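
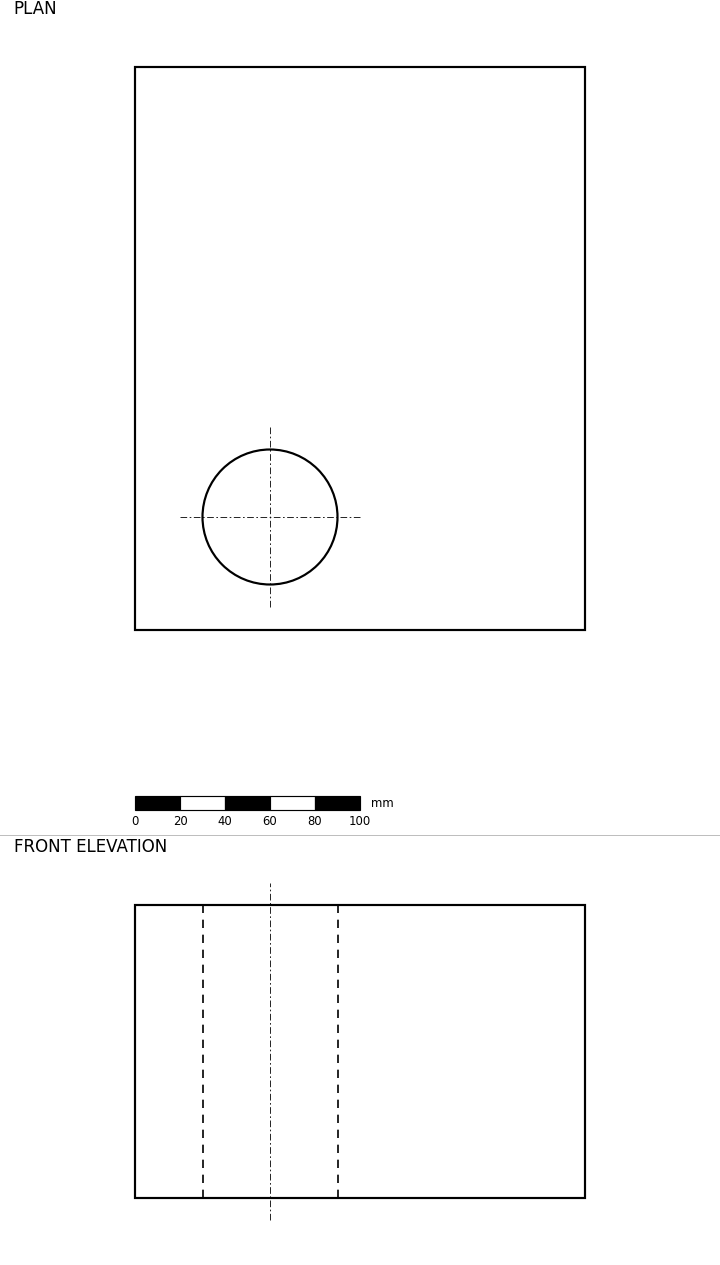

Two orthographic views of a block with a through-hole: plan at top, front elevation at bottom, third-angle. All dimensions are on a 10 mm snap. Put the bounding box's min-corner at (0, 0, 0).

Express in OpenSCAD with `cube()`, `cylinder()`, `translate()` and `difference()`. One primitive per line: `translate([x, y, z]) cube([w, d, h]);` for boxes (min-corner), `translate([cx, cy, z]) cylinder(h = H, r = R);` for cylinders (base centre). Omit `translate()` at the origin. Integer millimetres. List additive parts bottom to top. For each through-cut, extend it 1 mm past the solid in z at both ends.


difference() {
  cube([200, 250, 130]);
  translate([60, 50, -1]) cylinder(h = 132, r = 30);
}


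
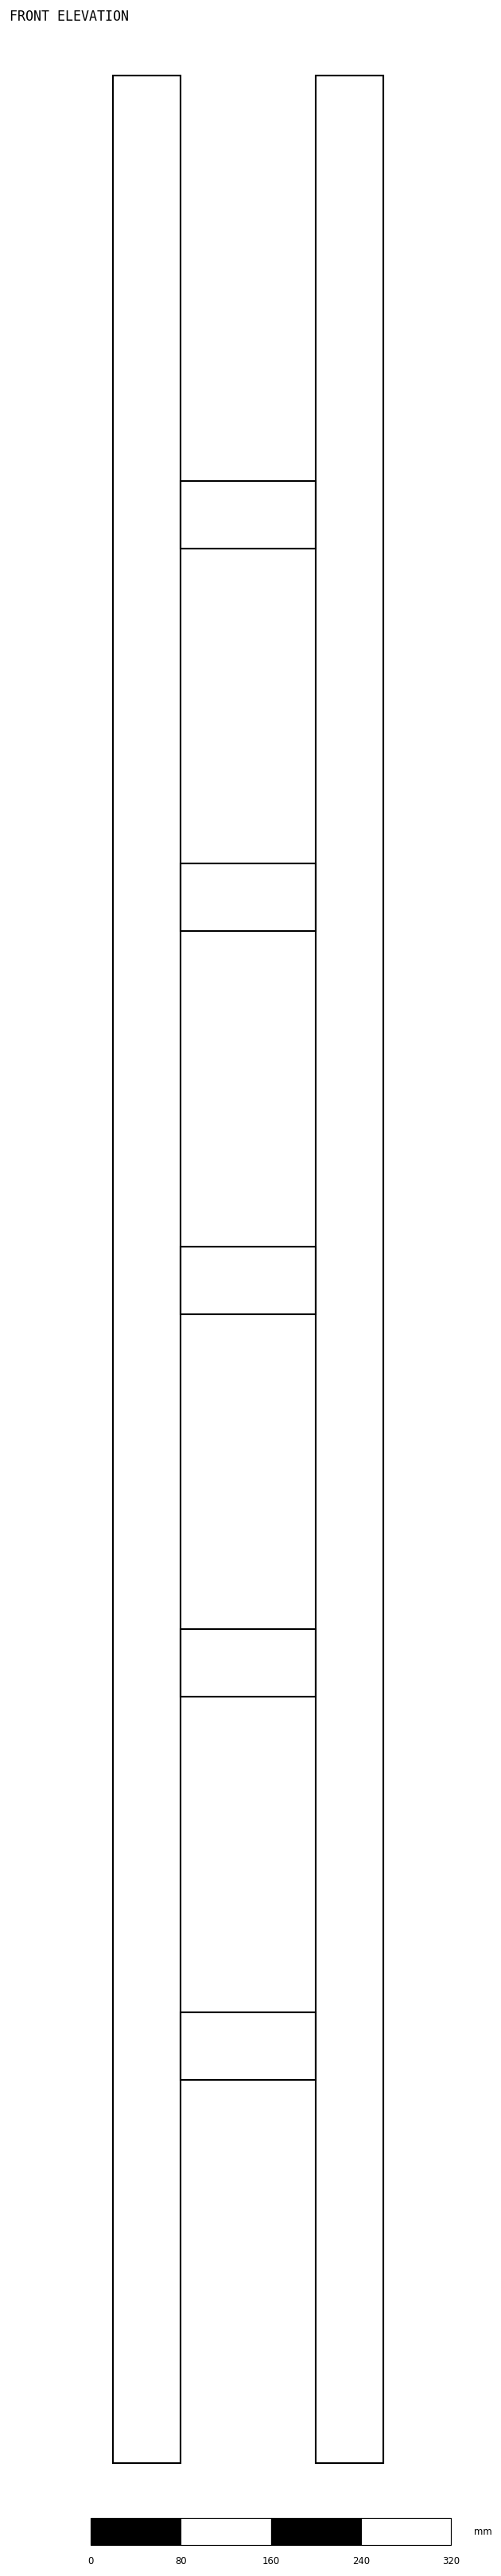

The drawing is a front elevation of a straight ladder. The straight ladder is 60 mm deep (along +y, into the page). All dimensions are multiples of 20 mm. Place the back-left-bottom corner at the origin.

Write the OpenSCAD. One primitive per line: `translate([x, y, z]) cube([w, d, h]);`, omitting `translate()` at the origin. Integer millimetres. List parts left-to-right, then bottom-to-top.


cube([60, 60, 2120]);
translate([60, 0, 340]) cube([120, 60, 60]);
translate([60, 0, 680]) cube([120, 60, 60]);
translate([60, 0, 1020]) cube([120, 60, 60]);
translate([60, 0, 1360]) cube([120, 60, 60]);
translate([60, 0, 1700]) cube([120, 60, 60]);
translate([180, 0, 0]) cube([60, 60, 2120]);


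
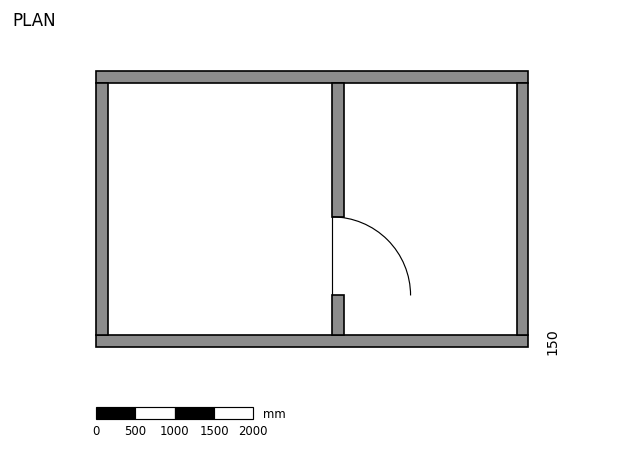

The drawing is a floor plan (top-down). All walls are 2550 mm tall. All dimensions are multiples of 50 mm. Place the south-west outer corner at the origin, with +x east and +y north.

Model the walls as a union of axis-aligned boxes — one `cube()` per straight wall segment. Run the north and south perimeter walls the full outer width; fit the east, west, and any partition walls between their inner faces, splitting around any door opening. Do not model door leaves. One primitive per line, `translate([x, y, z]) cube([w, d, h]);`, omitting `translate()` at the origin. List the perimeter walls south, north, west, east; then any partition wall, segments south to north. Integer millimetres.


cube([5500, 150, 2550]);
translate([0, 3350, 0]) cube([5500, 150, 2550]);
translate([0, 150, 0]) cube([150, 3200, 2550]);
translate([5350, 150, 0]) cube([150, 3200, 2550]);
translate([3000, 150, 0]) cube([150, 500, 2550]);
translate([3000, 1650, 0]) cube([150, 1700, 2550]);


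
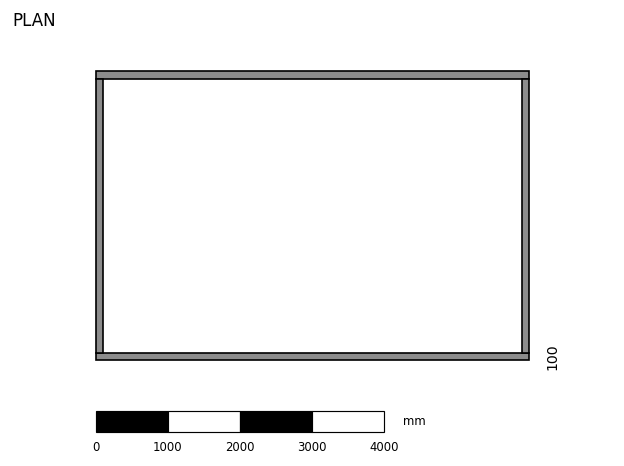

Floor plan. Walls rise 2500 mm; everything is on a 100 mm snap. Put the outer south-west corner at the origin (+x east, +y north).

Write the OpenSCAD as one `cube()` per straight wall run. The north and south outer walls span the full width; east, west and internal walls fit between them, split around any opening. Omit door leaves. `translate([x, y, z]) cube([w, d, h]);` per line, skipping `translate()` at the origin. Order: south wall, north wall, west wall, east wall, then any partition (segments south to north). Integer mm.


cube([6000, 100, 2500]);
translate([0, 3900, 0]) cube([6000, 100, 2500]);
translate([0, 100, 0]) cube([100, 3800, 2500]);
translate([5900, 100, 0]) cube([100, 3800, 2500]);


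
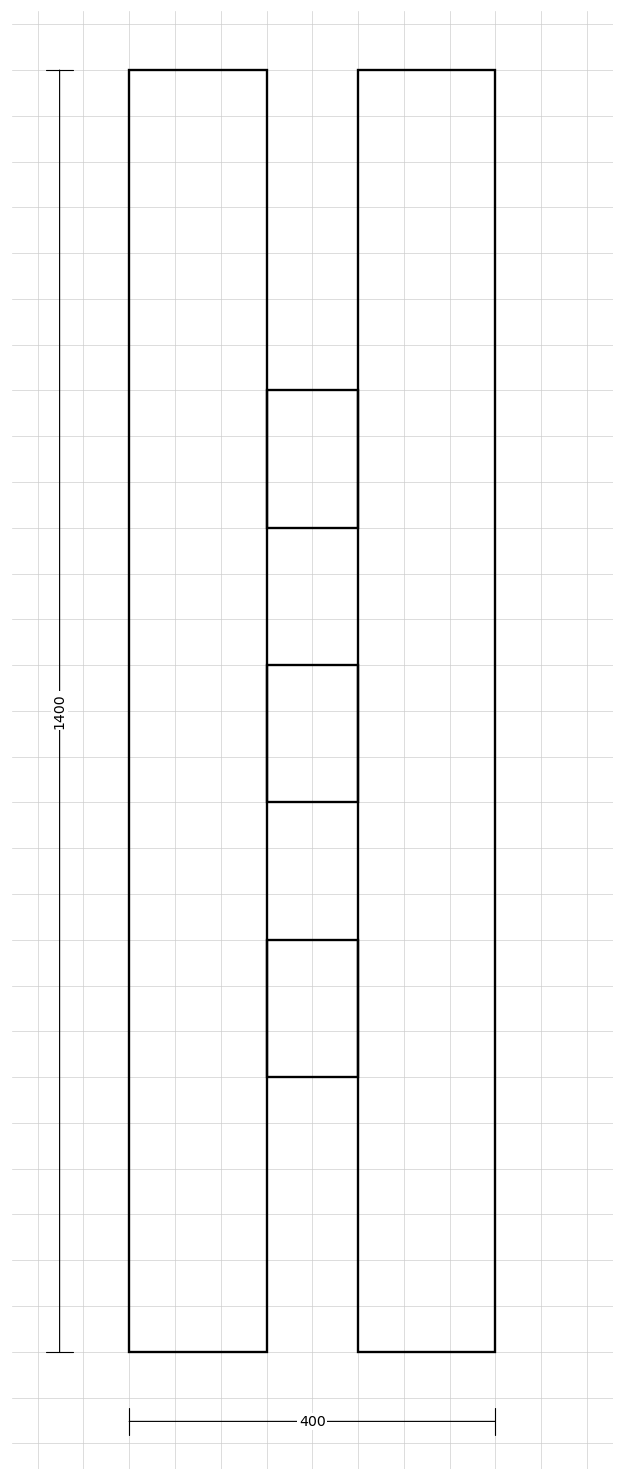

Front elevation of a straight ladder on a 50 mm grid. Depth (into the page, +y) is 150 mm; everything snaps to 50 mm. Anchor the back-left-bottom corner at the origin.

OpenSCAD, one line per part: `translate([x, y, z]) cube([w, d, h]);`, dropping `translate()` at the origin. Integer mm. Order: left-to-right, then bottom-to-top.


cube([150, 150, 1400]);
translate([150, 0, 300]) cube([100, 150, 150]);
translate([150, 0, 600]) cube([100, 150, 150]);
translate([150, 0, 900]) cube([100, 150, 150]);
translate([250, 0, 0]) cube([150, 150, 1400]);


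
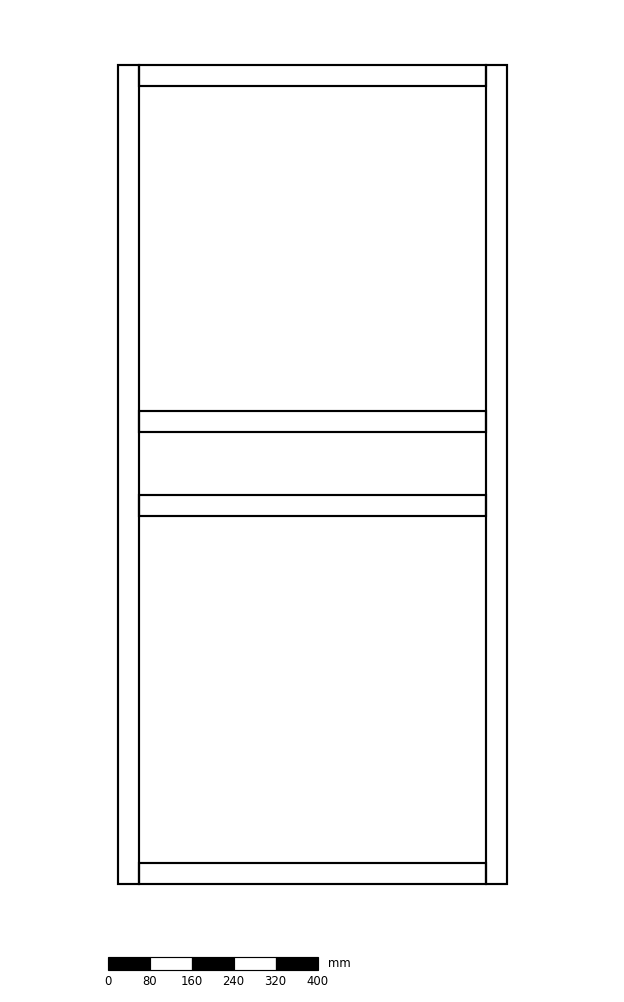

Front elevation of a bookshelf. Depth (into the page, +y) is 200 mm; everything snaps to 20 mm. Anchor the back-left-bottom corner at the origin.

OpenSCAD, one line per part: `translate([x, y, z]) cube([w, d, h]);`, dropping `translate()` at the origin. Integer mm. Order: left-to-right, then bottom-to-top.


cube([40, 200, 1560]);
translate([40, 0, 0]) cube([660, 200, 40]);
translate([40, 0, 700]) cube([660, 200, 40]);
translate([40, 0, 860]) cube([660, 200, 40]);
translate([40, 0, 1520]) cube([660, 200, 40]);
translate([700, 0, 0]) cube([40, 200, 1560]);


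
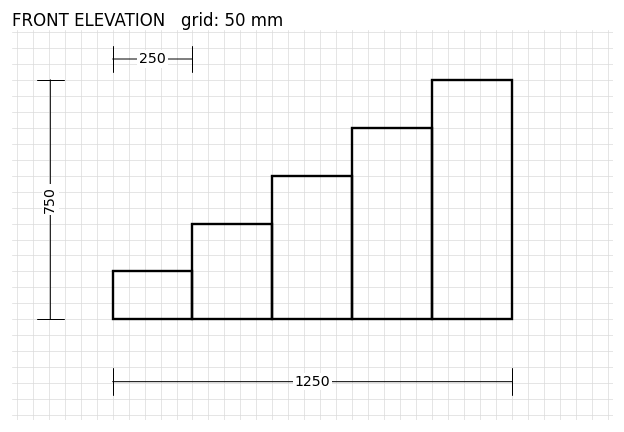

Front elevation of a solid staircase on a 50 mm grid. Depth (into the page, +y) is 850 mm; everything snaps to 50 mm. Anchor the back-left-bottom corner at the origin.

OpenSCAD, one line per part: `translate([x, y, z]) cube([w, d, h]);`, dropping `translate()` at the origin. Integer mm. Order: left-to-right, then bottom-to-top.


cube([250, 850, 150]);
translate([250, 0, 0]) cube([250, 850, 300]);
translate([500, 0, 0]) cube([250, 850, 450]);
translate([750, 0, 0]) cube([250, 850, 600]);
translate([1000, 0, 0]) cube([250, 850, 750]);


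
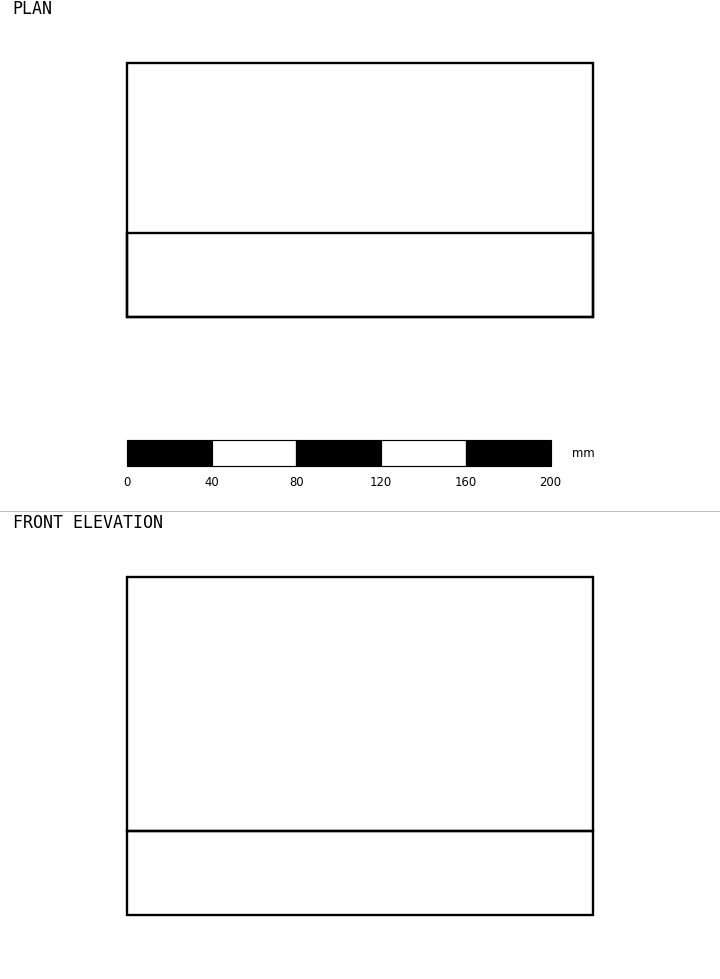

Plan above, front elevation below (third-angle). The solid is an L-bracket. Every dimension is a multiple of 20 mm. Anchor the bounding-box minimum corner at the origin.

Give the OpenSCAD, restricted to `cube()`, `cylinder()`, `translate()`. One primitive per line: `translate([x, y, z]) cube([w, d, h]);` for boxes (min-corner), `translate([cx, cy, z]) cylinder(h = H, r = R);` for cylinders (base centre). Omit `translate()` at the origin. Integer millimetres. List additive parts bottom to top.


cube([220, 120, 40]);
translate([0, 0, 40]) cube([220, 40, 120]);


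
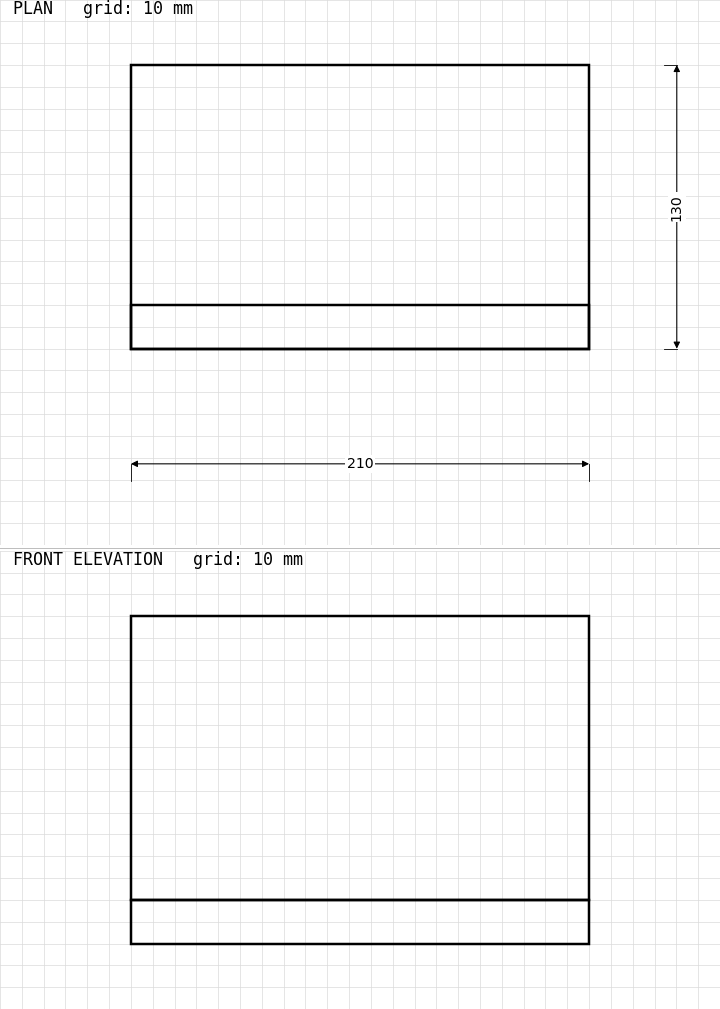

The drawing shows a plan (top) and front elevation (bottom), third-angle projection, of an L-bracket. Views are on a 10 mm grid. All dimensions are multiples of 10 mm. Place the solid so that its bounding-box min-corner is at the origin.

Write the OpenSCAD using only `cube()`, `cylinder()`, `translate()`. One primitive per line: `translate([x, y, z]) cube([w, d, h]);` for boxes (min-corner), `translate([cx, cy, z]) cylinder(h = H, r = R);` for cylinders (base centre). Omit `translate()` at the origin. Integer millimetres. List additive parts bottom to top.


cube([210, 130, 20]);
translate([0, 0, 20]) cube([210, 20, 130]);


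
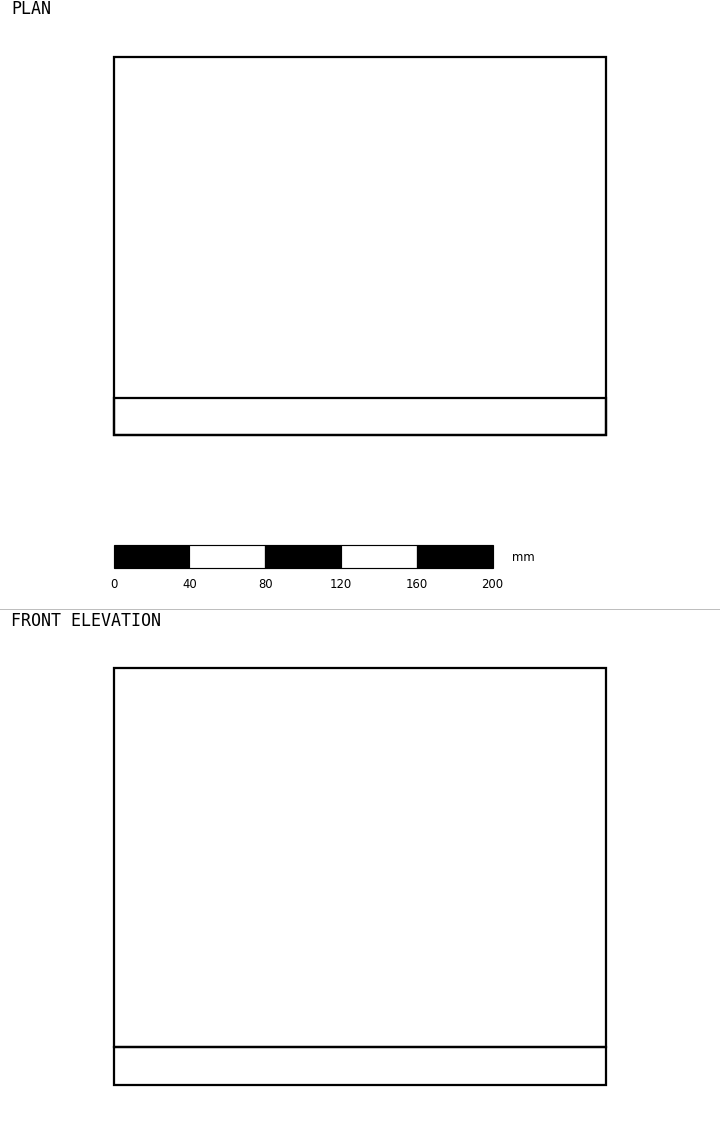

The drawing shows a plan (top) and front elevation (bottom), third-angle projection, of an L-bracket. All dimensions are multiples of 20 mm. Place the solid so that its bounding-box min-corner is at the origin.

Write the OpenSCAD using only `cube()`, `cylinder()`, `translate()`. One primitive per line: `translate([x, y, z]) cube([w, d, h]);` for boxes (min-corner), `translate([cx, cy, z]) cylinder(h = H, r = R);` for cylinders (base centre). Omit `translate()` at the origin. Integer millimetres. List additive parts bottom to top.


cube([260, 200, 20]);
translate([0, 0, 20]) cube([260, 20, 200]);


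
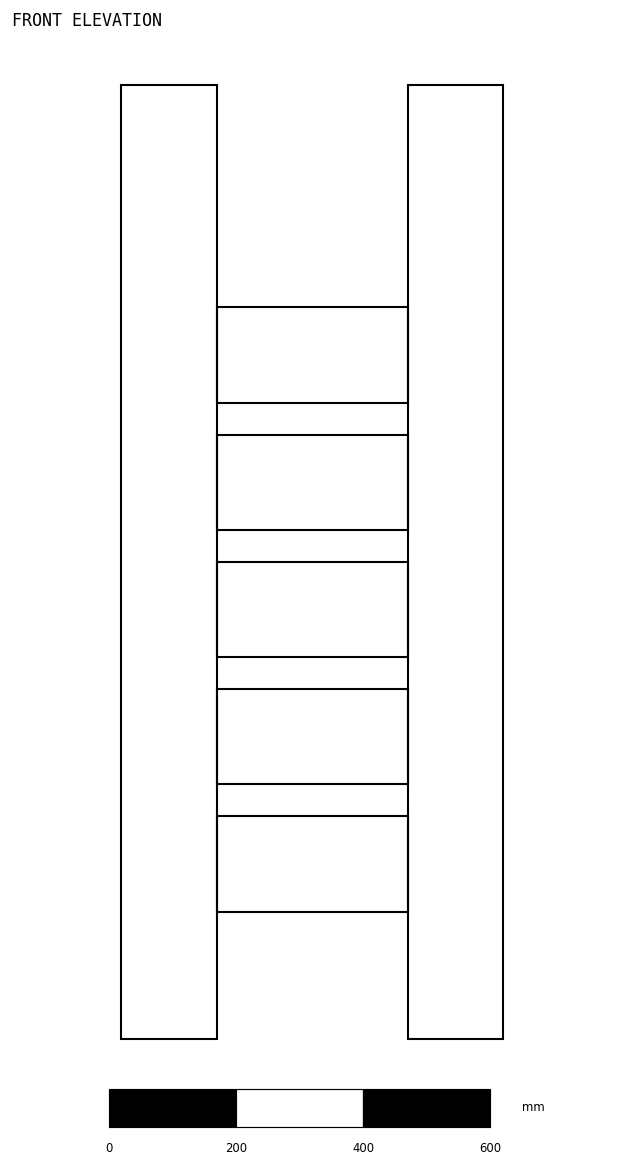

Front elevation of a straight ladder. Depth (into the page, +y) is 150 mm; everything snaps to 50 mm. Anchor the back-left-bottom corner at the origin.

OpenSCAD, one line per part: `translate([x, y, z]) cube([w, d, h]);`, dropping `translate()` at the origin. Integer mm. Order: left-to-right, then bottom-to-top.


cube([150, 150, 1500]);
translate([150, 0, 200]) cube([300, 150, 150]);
translate([150, 0, 400]) cube([300, 150, 150]);
translate([150, 0, 600]) cube([300, 150, 150]);
translate([150, 0, 800]) cube([300, 150, 150]);
translate([150, 0, 1000]) cube([300, 150, 150]);
translate([450, 0, 0]) cube([150, 150, 1500]);


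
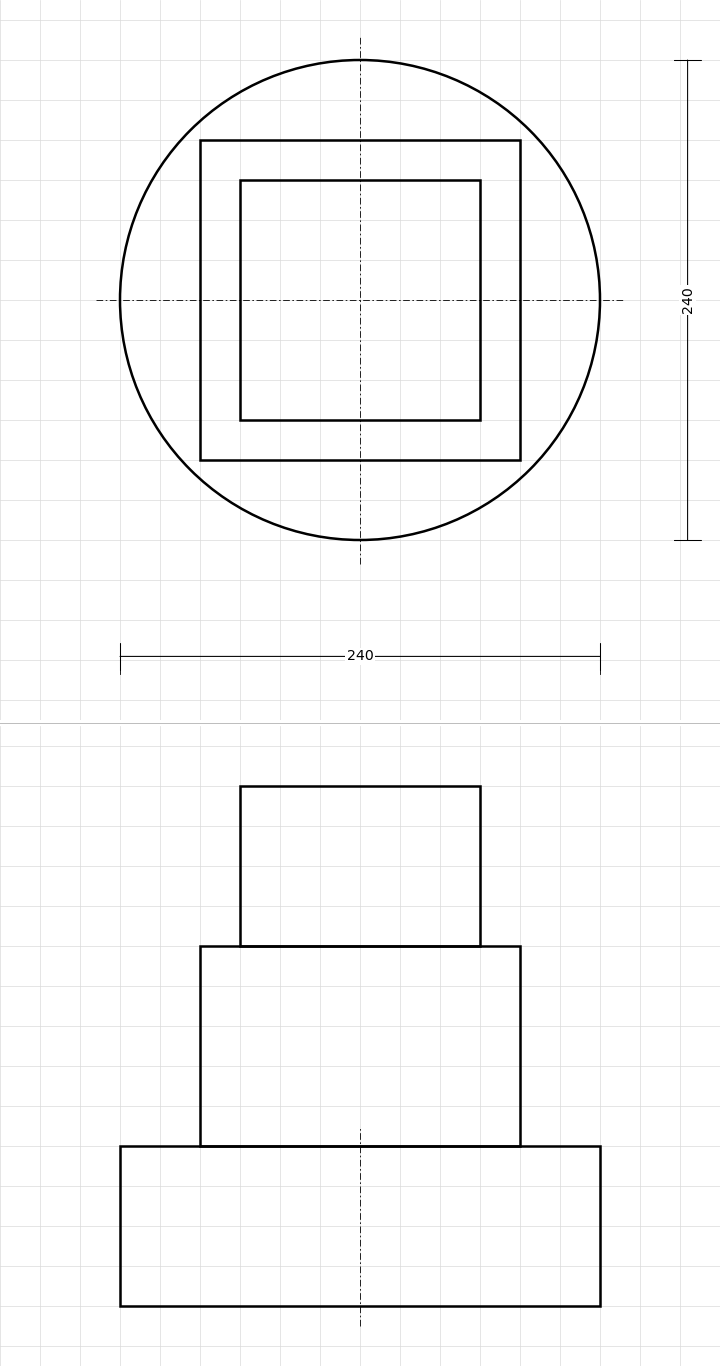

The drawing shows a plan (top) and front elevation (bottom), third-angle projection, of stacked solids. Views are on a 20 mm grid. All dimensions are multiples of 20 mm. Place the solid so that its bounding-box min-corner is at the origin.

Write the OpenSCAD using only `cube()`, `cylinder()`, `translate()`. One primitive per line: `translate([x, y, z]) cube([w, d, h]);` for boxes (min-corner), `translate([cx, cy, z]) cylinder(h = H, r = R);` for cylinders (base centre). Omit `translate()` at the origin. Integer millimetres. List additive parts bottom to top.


translate([120, 120, 0]) cylinder(h = 80, r = 120);
translate([40, 40, 80]) cube([160, 160, 100]);
translate([60, 60, 180]) cube([120, 120, 80]);


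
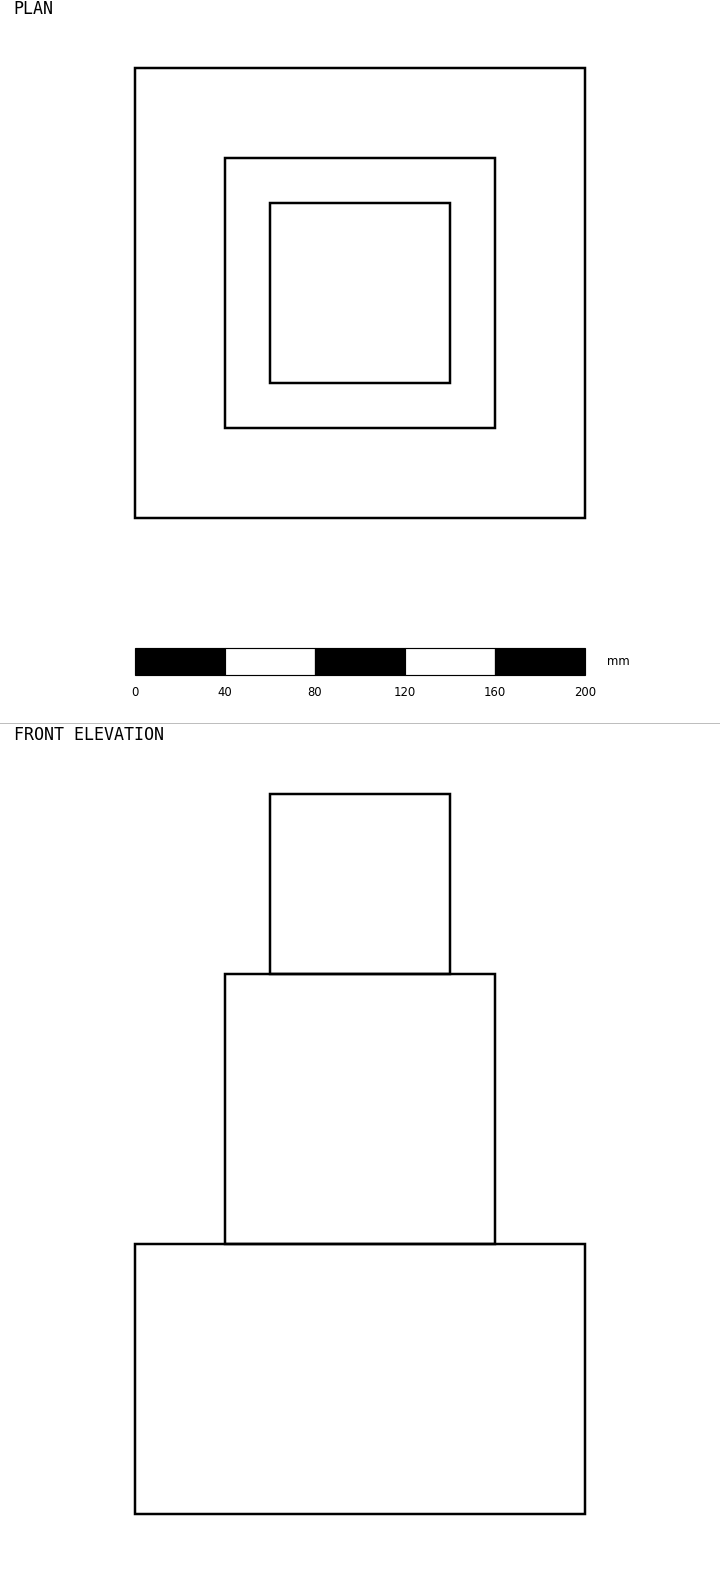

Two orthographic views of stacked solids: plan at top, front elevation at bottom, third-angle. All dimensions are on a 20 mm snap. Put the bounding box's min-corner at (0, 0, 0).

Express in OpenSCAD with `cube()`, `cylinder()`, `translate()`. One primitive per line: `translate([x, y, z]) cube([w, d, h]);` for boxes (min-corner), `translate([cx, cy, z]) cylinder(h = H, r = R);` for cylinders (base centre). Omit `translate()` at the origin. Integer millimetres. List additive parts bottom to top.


cube([200, 200, 120]);
translate([40, 40, 120]) cube([120, 120, 120]);
translate([60, 60, 240]) cube([80, 80, 80]);


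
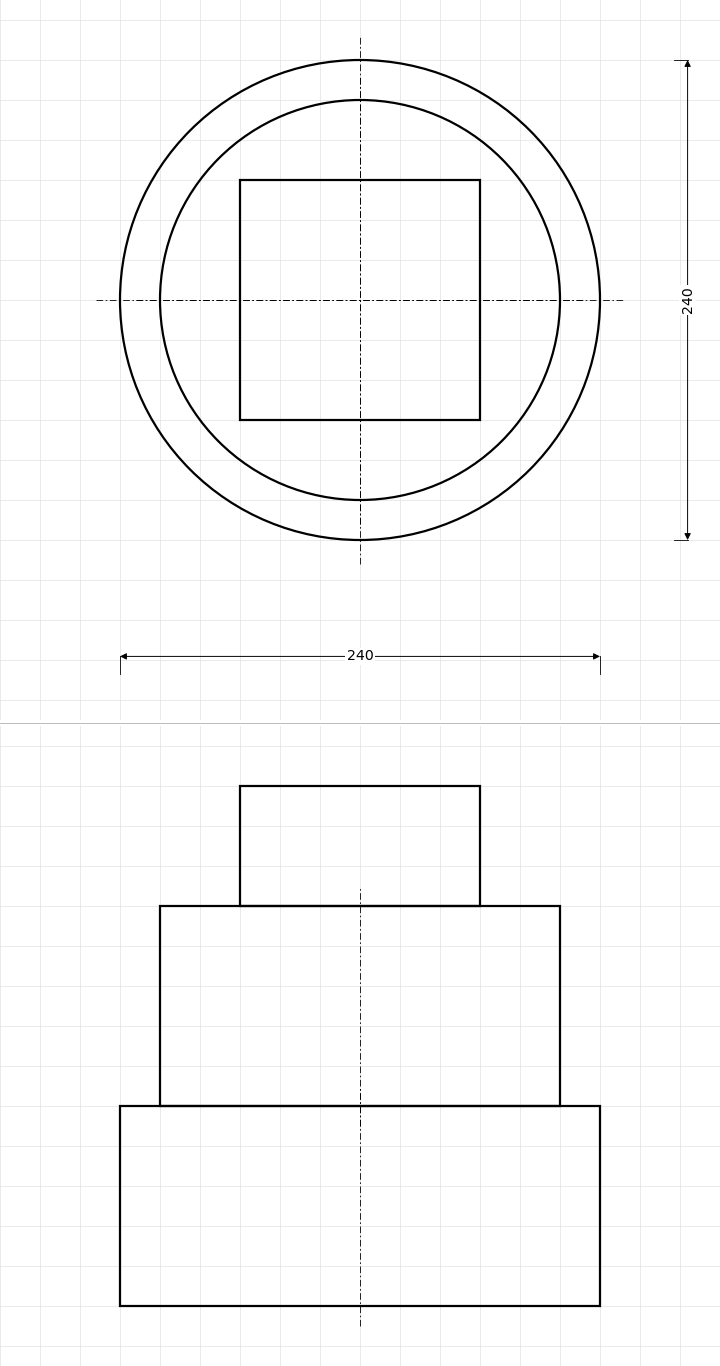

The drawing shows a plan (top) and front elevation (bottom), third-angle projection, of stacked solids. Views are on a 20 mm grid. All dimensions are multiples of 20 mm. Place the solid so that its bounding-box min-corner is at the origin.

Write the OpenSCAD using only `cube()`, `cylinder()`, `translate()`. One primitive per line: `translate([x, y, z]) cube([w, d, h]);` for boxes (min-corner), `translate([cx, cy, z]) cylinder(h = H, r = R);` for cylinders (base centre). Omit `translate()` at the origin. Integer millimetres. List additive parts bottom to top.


translate([120, 120, 0]) cylinder(h = 100, r = 120);
translate([120, 120, 100]) cylinder(h = 100, r = 100);
translate([60, 60, 200]) cube([120, 120, 60]);


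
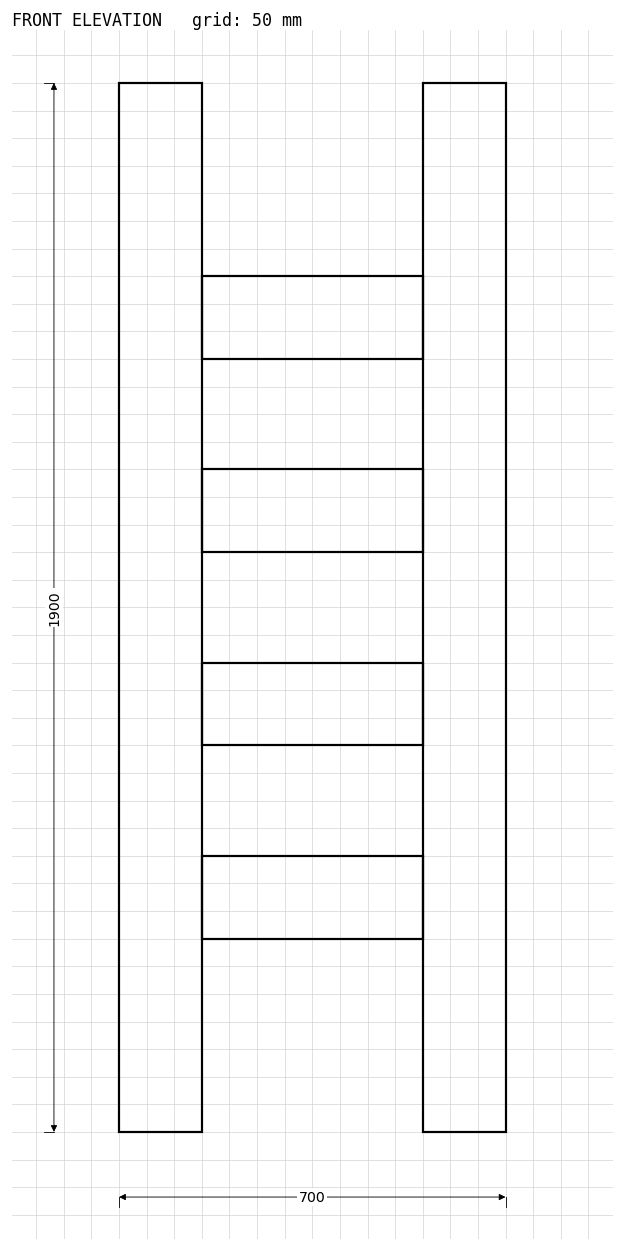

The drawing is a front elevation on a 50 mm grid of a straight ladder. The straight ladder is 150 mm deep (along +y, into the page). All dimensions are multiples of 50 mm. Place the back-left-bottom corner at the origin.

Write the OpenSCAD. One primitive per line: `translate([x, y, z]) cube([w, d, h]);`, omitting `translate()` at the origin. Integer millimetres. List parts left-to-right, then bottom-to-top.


cube([150, 150, 1900]);
translate([150, 0, 350]) cube([400, 150, 150]);
translate([150, 0, 700]) cube([400, 150, 150]);
translate([150, 0, 1050]) cube([400, 150, 150]);
translate([150, 0, 1400]) cube([400, 150, 150]);
translate([550, 0, 0]) cube([150, 150, 1900]);


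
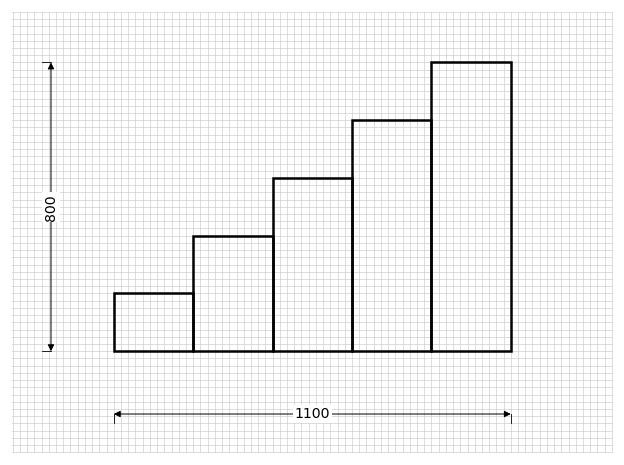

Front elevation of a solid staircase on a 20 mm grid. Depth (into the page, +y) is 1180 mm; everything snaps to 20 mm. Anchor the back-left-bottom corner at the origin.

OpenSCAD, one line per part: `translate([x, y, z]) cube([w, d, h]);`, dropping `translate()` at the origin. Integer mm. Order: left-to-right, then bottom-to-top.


cube([220, 1180, 160]);
translate([220, 0, 0]) cube([220, 1180, 320]);
translate([440, 0, 0]) cube([220, 1180, 480]);
translate([660, 0, 0]) cube([220, 1180, 640]);
translate([880, 0, 0]) cube([220, 1180, 800]);


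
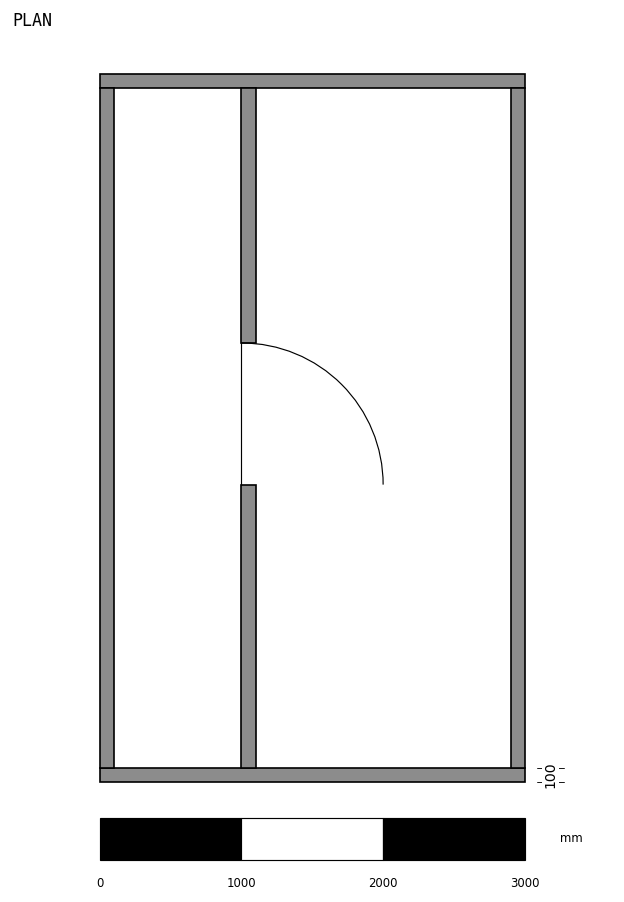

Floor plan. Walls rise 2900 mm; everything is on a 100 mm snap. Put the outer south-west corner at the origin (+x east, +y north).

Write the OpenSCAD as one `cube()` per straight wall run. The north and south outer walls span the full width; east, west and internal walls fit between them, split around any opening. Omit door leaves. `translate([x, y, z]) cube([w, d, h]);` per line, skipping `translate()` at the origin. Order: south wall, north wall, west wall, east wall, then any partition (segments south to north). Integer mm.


cube([3000, 100, 2900]);
translate([0, 4900, 0]) cube([3000, 100, 2900]);
translate([0, 100, 0]) cube([100, 4800, 2900]);
translate([2900, 100, 0]) cube([100, 4800, 2900]);
translate([1000, 100, 0]) cube([100, 2000, 2900]);
translate([1000, 3100, 0]) cube([100, 1800, 2900]);


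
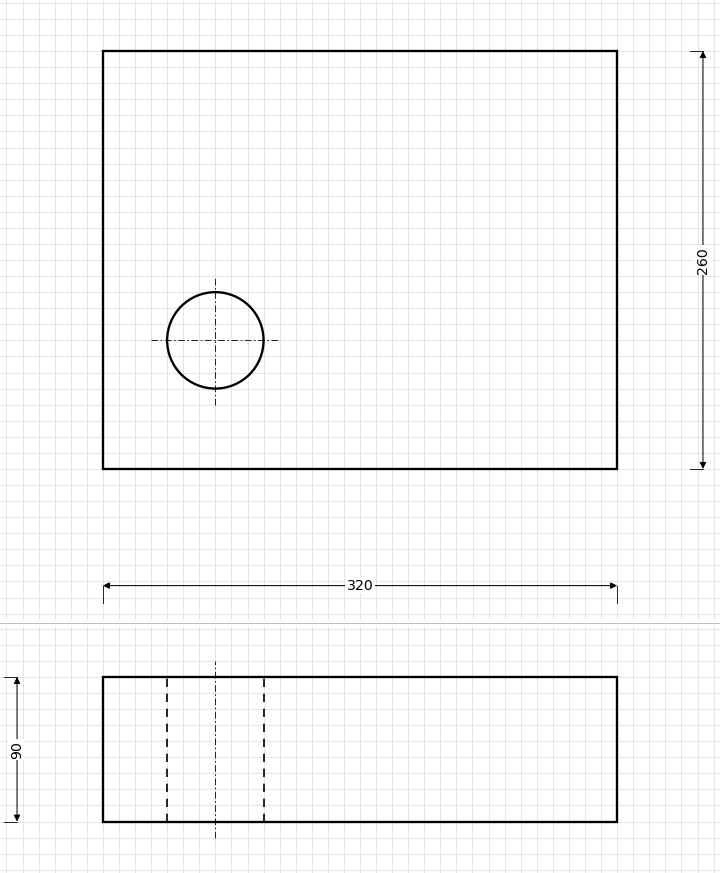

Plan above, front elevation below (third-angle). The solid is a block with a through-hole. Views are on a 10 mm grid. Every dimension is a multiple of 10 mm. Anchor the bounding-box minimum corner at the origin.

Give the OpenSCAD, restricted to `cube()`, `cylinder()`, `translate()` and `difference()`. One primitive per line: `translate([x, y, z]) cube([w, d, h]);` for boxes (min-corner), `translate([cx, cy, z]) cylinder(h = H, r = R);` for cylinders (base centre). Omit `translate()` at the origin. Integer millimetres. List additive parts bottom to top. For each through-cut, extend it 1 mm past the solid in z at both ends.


difference() {
  cube([320, 260, 90]);
  translate([70, 80, -1]) cylinder(h = 92, r = 30);
}


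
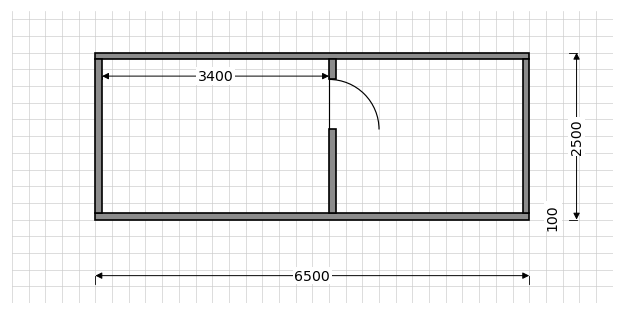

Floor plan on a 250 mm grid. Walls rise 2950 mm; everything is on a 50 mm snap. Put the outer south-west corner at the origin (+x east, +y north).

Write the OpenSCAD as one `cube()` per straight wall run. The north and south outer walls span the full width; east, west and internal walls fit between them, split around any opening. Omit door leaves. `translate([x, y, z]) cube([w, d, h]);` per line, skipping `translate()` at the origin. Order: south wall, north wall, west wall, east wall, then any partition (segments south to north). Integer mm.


cube([6500, 100, 2950]);
translate([0, 2400, 0]) cube([6500, 100, 2950]);
translate([0, 100, 0]) cube([100, 2300, 2950]);
translate([6400, 100, 0]) cube([100, 2300, 2950]);
translate([3500, 100, 0]) cube([100, 1250, 2950]);
translate([3500, 2100, 0]) cube([100, 300, 2950]);


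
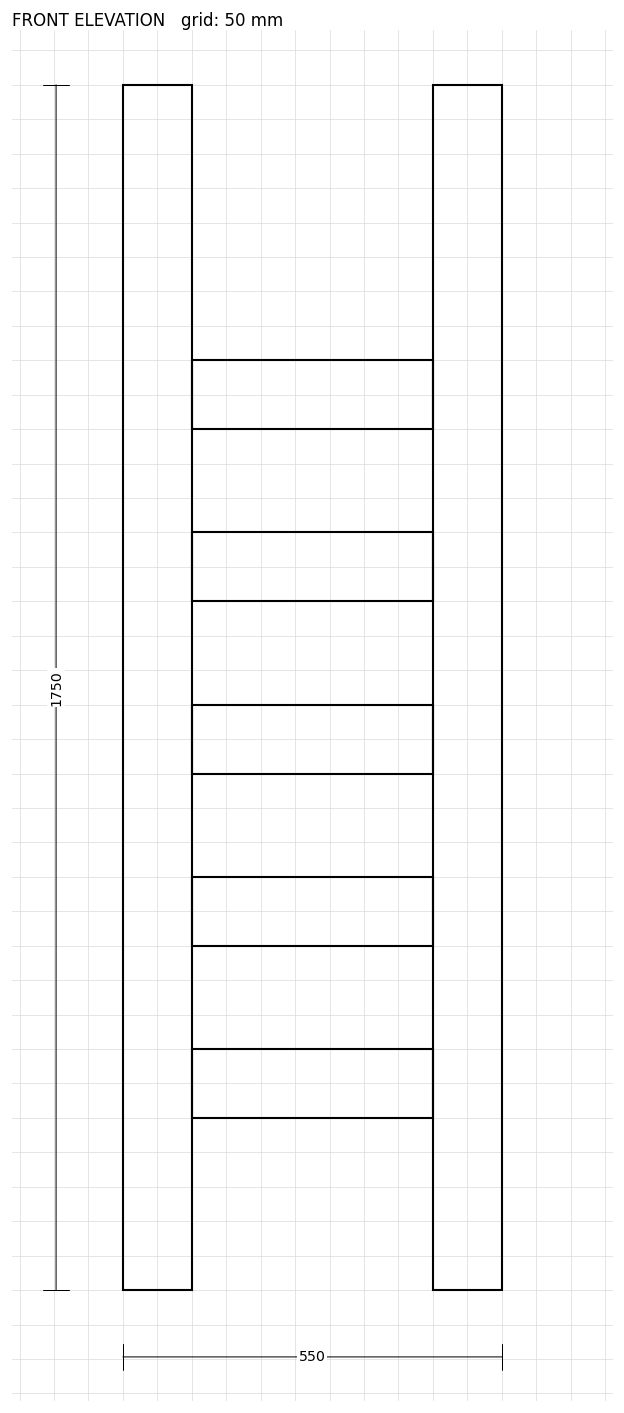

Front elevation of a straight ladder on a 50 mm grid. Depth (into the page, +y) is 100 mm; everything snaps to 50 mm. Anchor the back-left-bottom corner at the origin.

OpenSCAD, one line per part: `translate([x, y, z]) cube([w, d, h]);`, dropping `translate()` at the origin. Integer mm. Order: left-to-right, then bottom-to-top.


cube([100, 100, 1750]);
translate([100, 0, 250]) cube([350, 100, 100]);
translate([100, 0, 500]) cube([350, 100, 100]);
translate([100, 0, 750]) cube([350, 100, 100]);
translate([100, 0, 1000]) cube([350, 100, 100]);
translate([100, 0, 1250]) cube([350, 100, 100]);
translate([450, 0, 0]) cube([100, 100, 1750]);


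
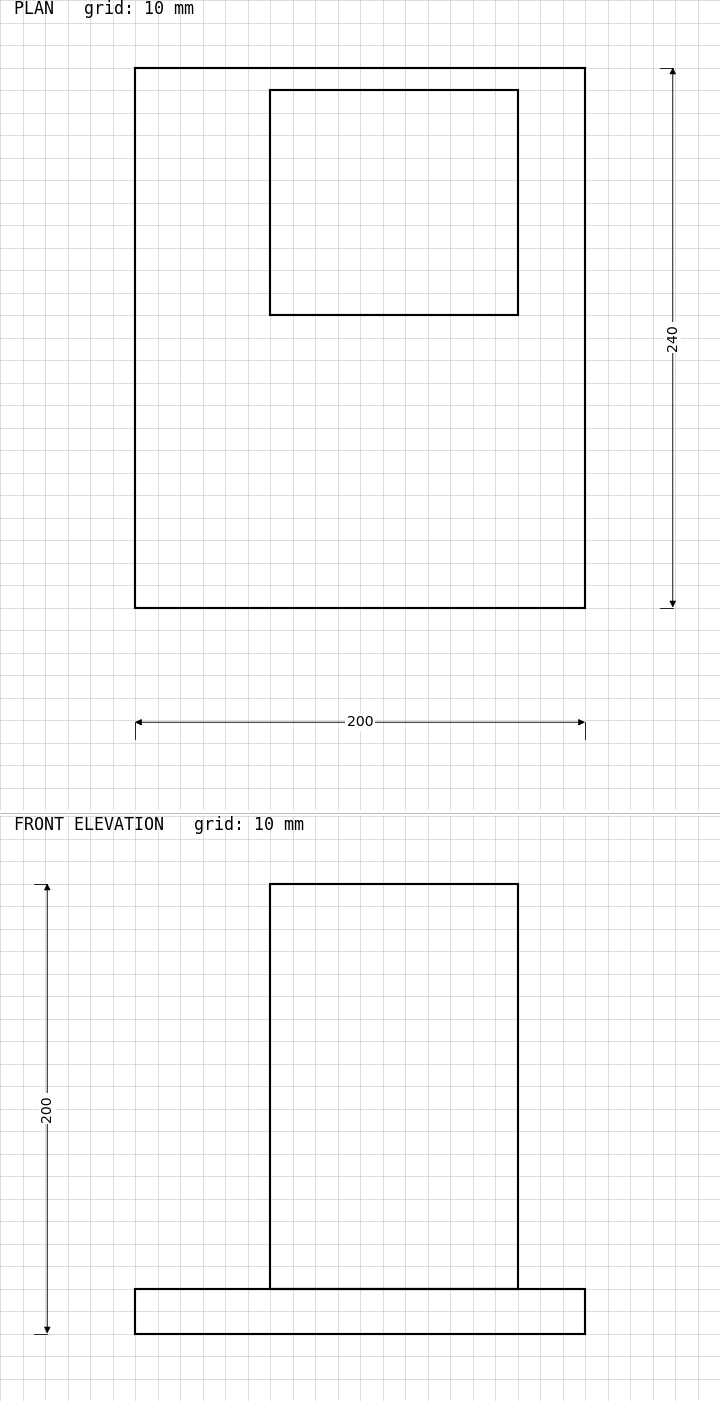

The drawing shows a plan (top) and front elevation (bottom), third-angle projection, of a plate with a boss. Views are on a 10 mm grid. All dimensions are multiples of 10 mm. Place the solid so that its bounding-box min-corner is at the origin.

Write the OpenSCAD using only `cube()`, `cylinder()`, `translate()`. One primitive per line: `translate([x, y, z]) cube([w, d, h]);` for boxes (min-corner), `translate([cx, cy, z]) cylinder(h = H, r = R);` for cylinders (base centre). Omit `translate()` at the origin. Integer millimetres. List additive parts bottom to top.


cube([200, 240, 20]);
translate([60, 130, 20]) cube([110, 100, 180]);


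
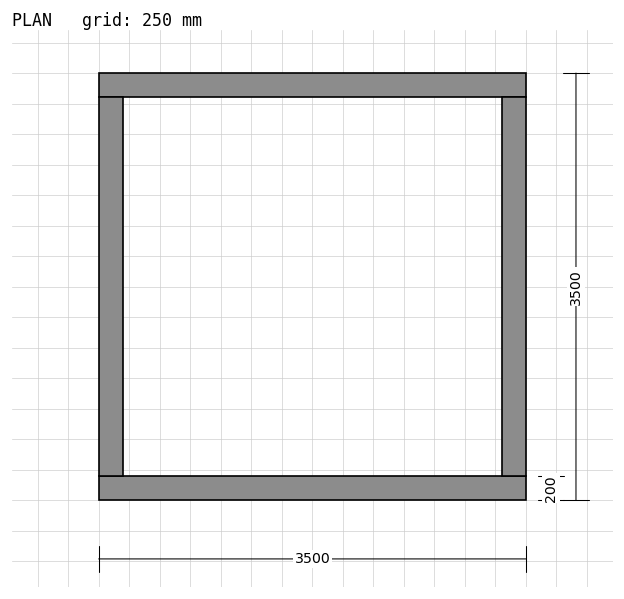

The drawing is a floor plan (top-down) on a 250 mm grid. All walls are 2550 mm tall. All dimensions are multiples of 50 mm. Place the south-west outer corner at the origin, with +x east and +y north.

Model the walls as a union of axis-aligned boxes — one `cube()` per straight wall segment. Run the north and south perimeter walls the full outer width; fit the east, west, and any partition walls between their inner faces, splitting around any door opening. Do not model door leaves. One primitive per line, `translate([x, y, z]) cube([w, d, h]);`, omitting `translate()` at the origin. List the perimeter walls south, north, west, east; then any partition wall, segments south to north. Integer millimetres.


cube([3500, 200, 2550]);
translate([0, 3300, 0]) cube([3500, 200, 2550]);
translate([0, 200, 0]) cube([200, 3100, 2550]);
translate([3300, 200, 0]) cube([200, 3100, 2550]);


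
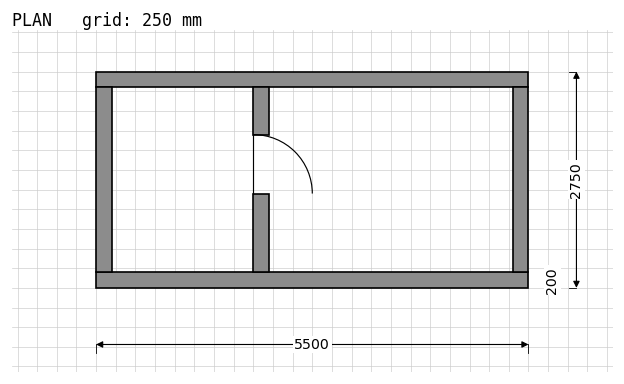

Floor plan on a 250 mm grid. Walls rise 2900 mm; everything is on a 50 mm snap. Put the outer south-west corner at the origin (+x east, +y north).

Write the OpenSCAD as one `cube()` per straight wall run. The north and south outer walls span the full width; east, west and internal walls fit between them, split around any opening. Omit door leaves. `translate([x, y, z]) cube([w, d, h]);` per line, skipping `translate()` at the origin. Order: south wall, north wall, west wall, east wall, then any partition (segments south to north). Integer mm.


cube([5500, 200, 2900]);
translate([0, 2550, 0]) cube([5500, 200, 2900]);
translate([0, 200, 0]) cube([200, 2350, 2900]);
translate([5300, 200, 0]) cube([200, 2350, 2900]);
translate([2000, 200, 0]) cube([200, 1000, 2900]);
translate([2000, 1950, 0]) cube([200, 600, 2900]);


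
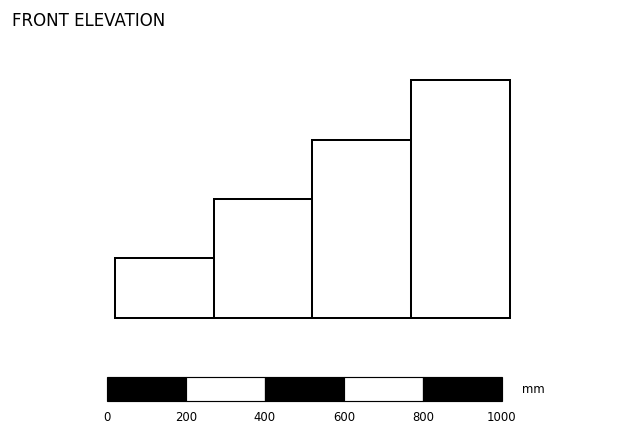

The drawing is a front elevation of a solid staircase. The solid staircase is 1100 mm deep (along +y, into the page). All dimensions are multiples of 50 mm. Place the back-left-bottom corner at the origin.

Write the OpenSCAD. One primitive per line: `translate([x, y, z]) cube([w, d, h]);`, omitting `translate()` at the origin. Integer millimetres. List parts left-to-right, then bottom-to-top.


cube([250, 1100, 150]);
translate([250, 0, 0]) cube([250, 1100, 300]);
translate([500, 0, 0]) cube([250, 1100, 450]);
translate([750, 0, 0]) cube([250, 1100, 600]);


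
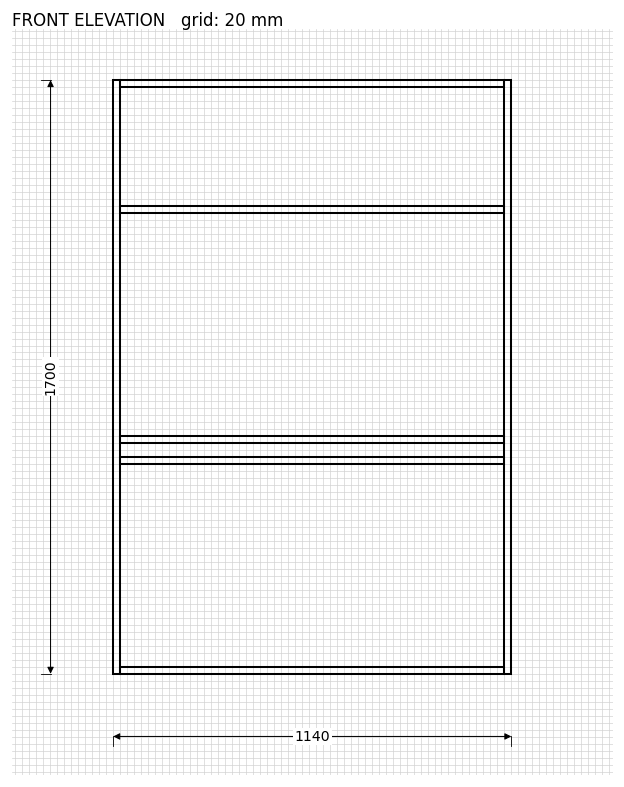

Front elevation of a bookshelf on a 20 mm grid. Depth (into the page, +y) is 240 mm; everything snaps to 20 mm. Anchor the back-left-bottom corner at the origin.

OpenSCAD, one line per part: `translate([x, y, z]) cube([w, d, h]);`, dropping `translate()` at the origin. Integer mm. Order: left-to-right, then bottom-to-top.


cube([20, 240, 1700]);
translate([20, 0, 0]) cube([1100, 240, 20]);
translate([20, 0, 600]) cube([1100, 240, 20]);
translate([20, 0, 660]) cube([1100, 240, 20]);
translate([20, 0, 1320]) cube([1100, 240, 20]);
translate([20, 0, 1680]) cube([1100, 240, 20]);
translate([1120, 0, 0]) cube([20, 240, 1700]);


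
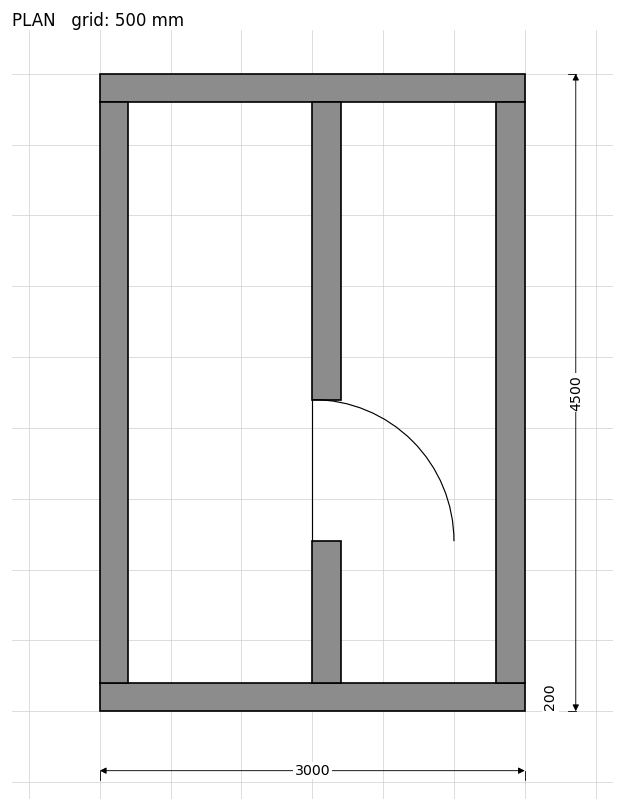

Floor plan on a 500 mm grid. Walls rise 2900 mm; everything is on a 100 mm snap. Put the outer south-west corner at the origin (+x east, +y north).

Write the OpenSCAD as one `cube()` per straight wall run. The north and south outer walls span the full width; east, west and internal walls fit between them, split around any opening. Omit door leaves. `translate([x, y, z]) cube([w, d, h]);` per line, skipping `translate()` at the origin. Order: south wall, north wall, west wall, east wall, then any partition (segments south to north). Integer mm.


cube([3000, 200, 2900]);
translate([0, 4300, 0]) cube([3000, 200, 2900]);
translate([0, 200, 0]) cube([200, 4100, 2900]);
translate([2800, 200, 0]) cube([200, 4100, 2900]);
translate([1500, 200, 0]) cube([200, 1000, 2900]);
translate([1500, 2200, 0]) cube([200, 2100, 2900]);


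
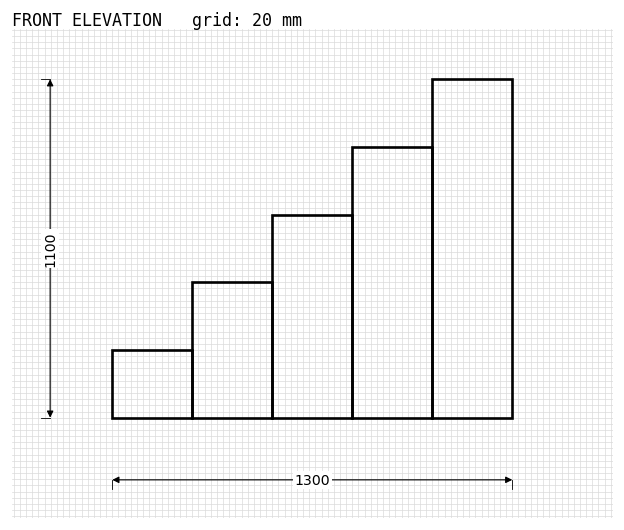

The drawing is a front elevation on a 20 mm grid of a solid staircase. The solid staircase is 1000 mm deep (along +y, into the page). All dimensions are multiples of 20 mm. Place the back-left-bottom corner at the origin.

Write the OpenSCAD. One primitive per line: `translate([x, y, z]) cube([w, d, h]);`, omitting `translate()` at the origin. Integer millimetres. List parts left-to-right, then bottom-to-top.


cube([260, 1000, 220]);
translate([260, 0, 0]) cube([260, 1000, 440]);
translate([520, 0, 0]) cube([260, 1000, 660]);
translate([780, 0, 0]) cube([260, 1000, 880]);
translate([1040, 0, 0]) cube([260, 1000, 1100]);


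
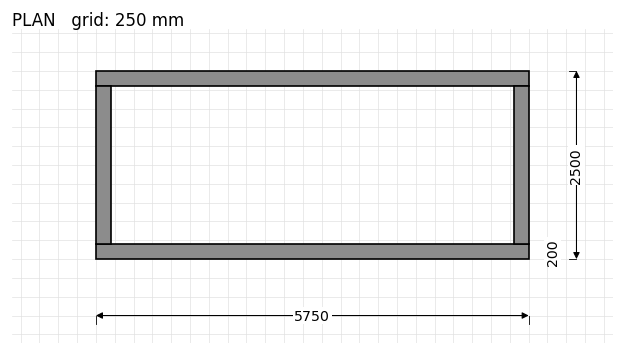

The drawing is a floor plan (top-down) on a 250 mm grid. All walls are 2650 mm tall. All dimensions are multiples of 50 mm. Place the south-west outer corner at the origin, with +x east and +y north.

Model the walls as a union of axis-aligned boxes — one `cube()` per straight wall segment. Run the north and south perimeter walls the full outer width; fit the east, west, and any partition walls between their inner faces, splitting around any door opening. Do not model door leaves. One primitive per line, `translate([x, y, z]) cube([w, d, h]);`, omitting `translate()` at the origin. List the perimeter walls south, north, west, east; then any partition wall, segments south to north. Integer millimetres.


cube([5750, 200, 2650]);
translate([0, 2300, 0]) cube([5750, 200, 2650]);
translate([0, 200, 0]) cube([200, 2100, 2650]);
translate([5550, 200, 0]) cube([200, 2100, 2650]);


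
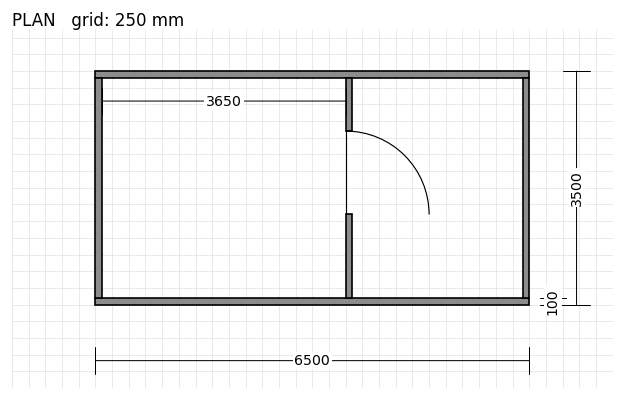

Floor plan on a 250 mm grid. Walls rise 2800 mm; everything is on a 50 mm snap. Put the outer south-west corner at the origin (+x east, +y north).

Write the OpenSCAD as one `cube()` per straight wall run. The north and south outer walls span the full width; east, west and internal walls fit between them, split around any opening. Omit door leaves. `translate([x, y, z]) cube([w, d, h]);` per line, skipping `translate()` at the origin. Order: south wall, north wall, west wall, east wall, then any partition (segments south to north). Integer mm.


cube([6500, 100, 2800]);
translate([0, 3400, 0]) cube([6500, 100, 2800]);
translate([0, 100, 0]) cube([100, 3300, 2800]);
translate([6400, 100, 0]) cube([100, 3300, 2800]);
translate([3750, 100, 0]) cube([100, 1250, 2800]);
translate([3750, 2600, 0]) cube([100, 800, 2800]);


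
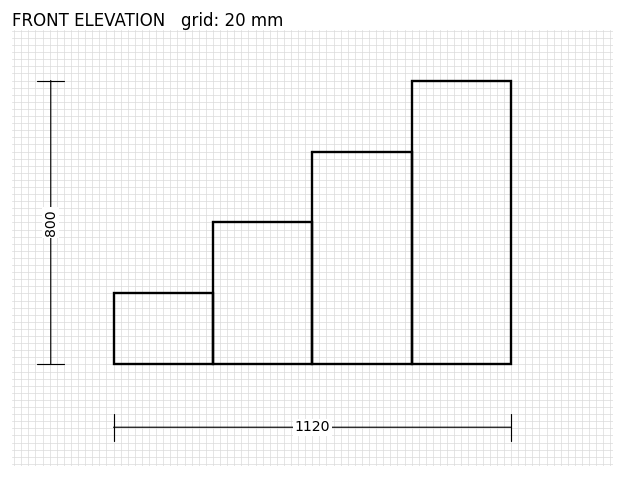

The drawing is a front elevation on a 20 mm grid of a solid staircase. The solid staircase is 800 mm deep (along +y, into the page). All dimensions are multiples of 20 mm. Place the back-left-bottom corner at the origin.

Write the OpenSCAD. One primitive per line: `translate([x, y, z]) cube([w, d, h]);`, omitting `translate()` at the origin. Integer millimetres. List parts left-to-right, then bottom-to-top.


cube([280, 800, 200]);
translate([280, 0, 0]) cube([280, 800, 400]);
translate([560, 0, 0]) cube([280, 800, 600]);
translate([840, 0, 0]) cube([280, 800, 800]);


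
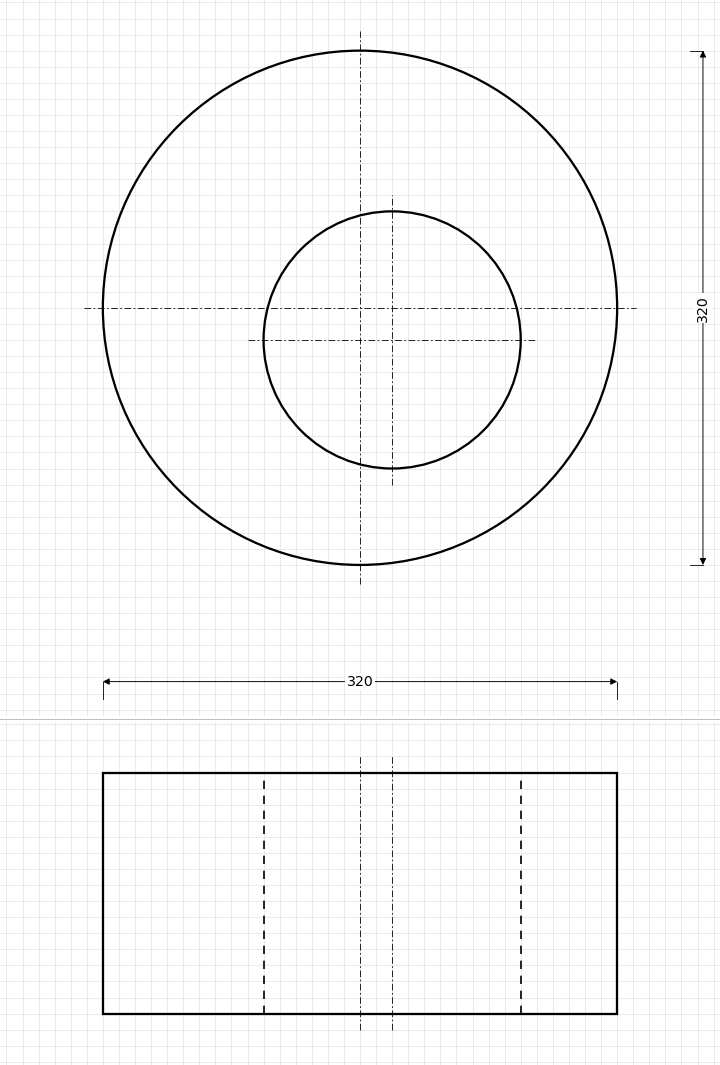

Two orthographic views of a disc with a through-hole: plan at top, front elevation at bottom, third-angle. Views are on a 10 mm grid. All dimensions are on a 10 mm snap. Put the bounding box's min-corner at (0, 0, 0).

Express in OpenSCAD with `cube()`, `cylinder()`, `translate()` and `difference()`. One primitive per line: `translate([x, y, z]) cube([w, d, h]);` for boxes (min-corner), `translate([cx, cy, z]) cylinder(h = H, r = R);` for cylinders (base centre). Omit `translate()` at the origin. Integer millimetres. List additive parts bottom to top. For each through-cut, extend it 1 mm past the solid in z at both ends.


difference() {
  translate([160, 160, 0]) cylinder(h = 150, r = 160);
  translate([180, 140, -1]) cylinder(h = 152, r = 80);
}


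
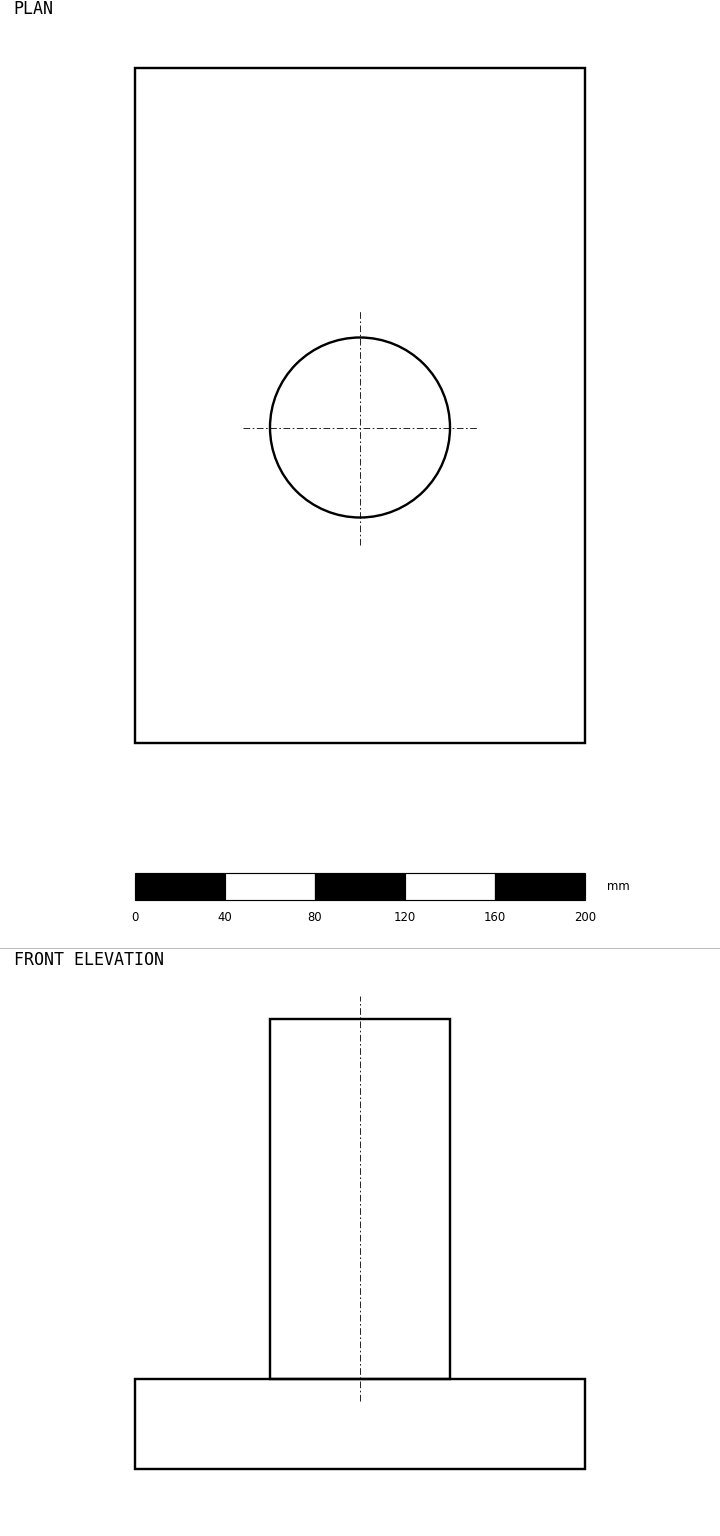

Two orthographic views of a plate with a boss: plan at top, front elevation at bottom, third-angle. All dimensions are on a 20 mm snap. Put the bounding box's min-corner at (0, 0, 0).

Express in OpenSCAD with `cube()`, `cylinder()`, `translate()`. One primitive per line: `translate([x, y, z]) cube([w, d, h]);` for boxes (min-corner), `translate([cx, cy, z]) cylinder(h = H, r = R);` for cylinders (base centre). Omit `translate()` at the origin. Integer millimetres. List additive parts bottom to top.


cube([200, 300, 40]);
translate([100, 140, 40]) cylinder(h = 160, r = 40);


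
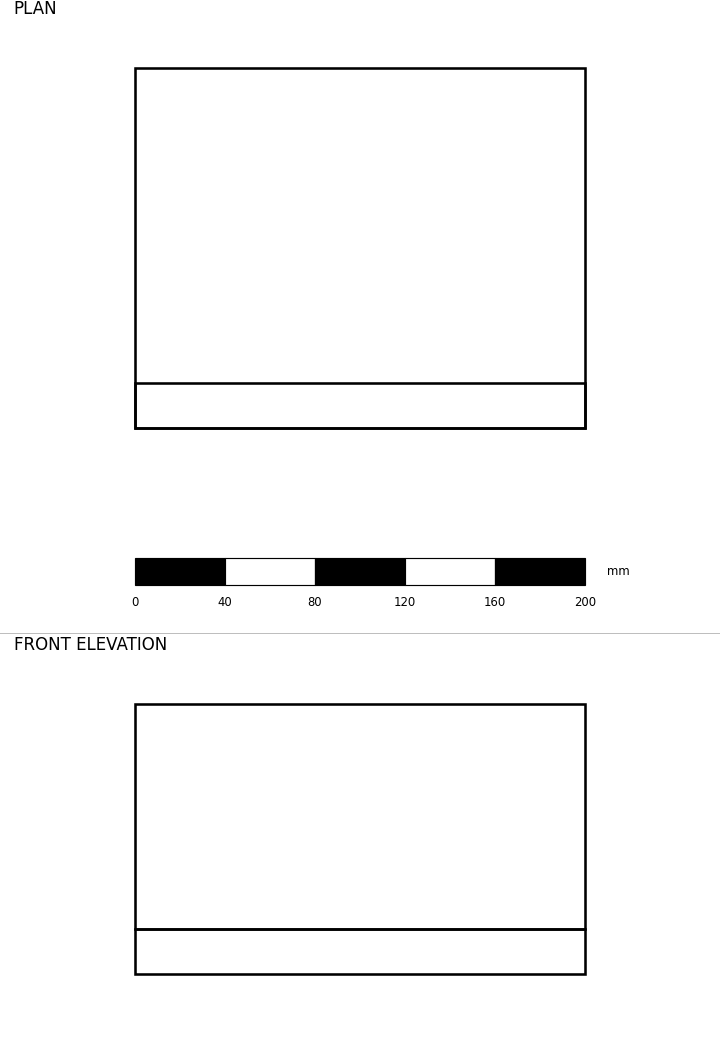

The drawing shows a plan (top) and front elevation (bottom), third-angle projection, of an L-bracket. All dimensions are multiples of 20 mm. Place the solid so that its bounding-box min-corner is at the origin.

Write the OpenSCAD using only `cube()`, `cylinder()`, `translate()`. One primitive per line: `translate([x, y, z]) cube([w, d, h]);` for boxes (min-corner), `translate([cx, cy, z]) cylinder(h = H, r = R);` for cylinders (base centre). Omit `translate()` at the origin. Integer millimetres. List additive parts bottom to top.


cube([200, 160, 20]);
translate([0, 0, 20]) cube([200, 20, 100]);


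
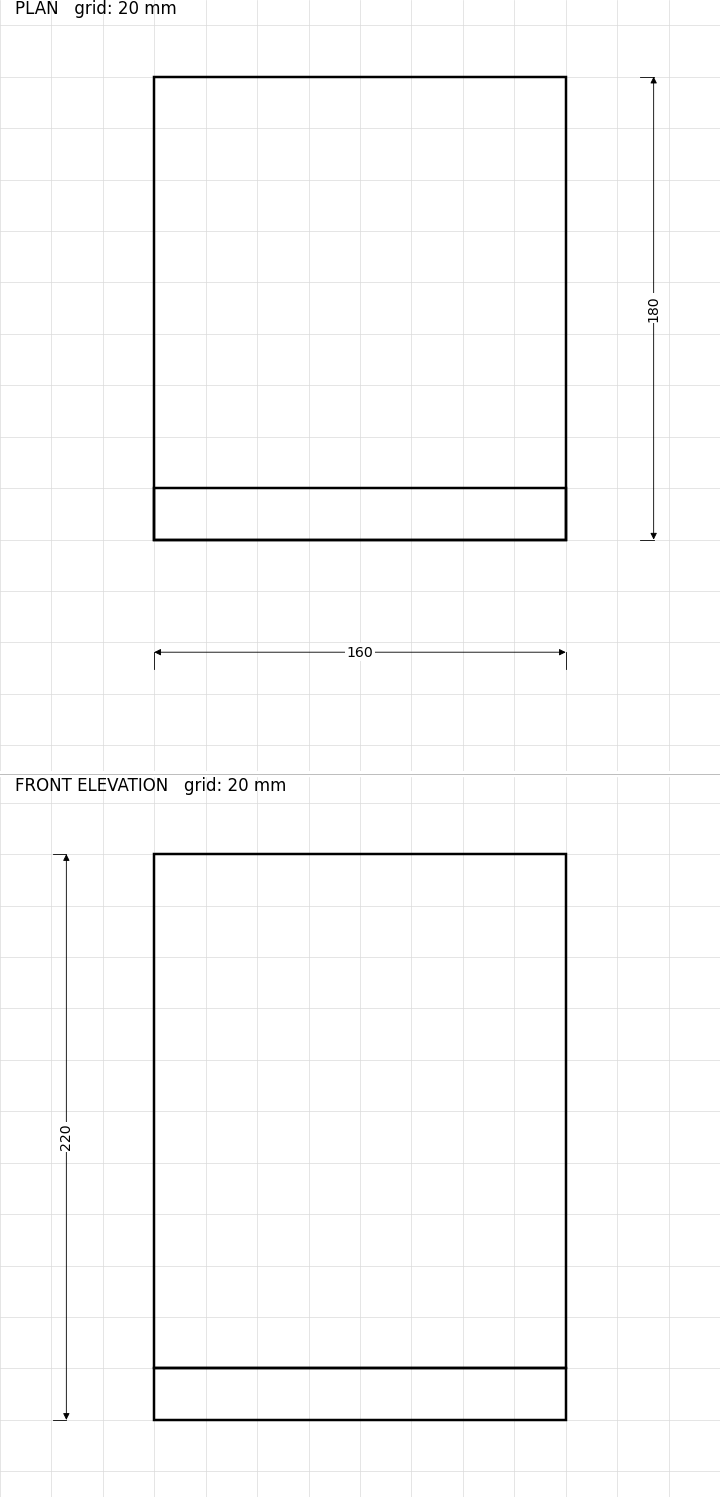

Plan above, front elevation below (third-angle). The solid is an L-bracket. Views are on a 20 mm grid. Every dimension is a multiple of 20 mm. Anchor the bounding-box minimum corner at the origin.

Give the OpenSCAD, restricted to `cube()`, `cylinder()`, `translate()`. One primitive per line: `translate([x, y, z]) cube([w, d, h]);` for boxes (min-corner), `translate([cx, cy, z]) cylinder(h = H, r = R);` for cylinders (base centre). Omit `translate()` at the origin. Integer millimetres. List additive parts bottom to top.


cube([160, 180, 20]);
translate([0, 0, 20]) cube([160, 20, 200]);


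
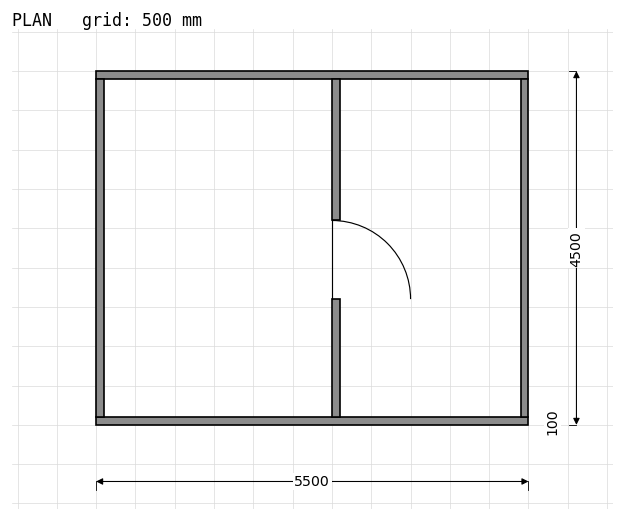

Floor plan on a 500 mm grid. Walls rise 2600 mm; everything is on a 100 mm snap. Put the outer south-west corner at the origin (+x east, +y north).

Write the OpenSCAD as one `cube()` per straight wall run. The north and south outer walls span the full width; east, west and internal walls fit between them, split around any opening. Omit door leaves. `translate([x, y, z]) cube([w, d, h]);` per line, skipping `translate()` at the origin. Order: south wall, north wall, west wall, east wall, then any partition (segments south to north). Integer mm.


cube([5500, 100, 2600]);
translate([0, 4400, 0]) cube([5500, 100, 2600]);
translate([0, 100, 0]) cube([100, 4300, 2600]);
translate([5400, 100, 0]) cube([100, 4300, 2600]);
translate([3000, 100, 0]) cube([100, 1500, 2600]);
translate([3000, 2600, 0]) cube([100, 1800, 2600]);
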